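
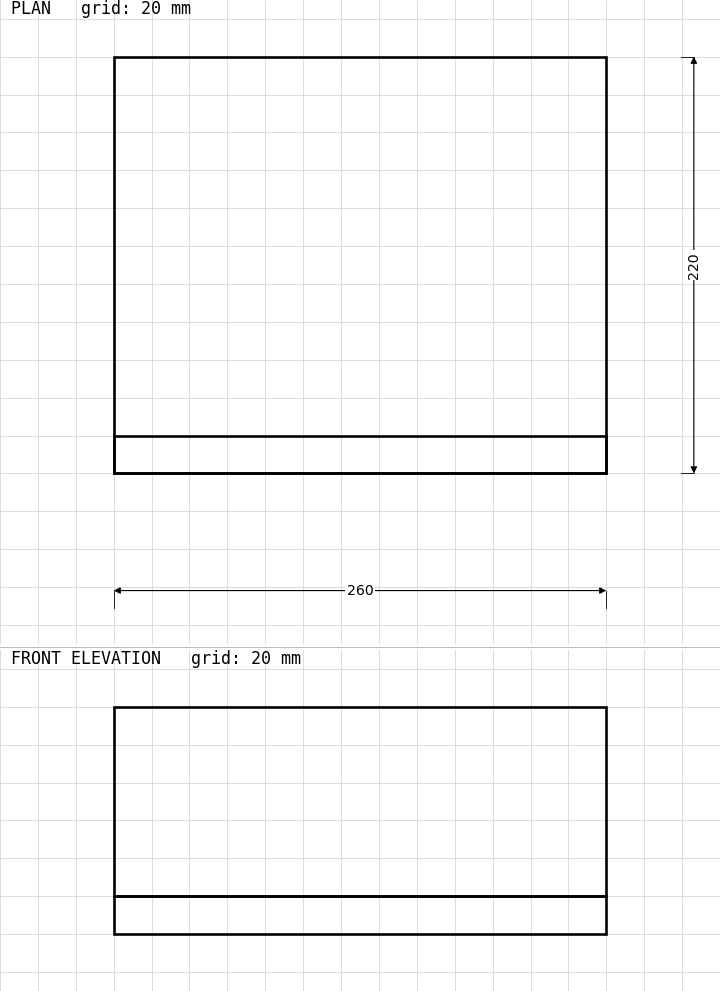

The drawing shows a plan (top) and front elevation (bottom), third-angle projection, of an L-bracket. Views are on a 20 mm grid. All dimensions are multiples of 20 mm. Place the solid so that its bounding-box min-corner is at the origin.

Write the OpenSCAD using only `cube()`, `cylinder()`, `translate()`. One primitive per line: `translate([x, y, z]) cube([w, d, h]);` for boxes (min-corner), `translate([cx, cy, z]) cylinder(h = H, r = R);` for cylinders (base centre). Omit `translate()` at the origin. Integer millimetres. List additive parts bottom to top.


cube([260, 220, 20]);
translate([0, 0, 20]) cube([260, 20, 100]);


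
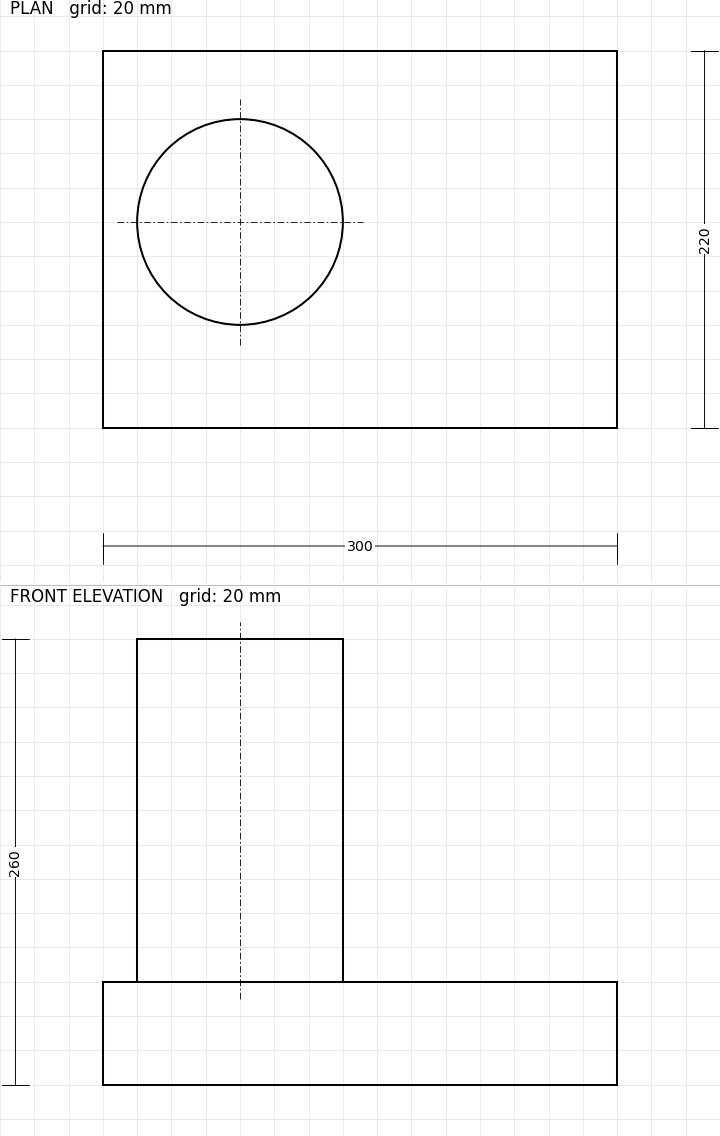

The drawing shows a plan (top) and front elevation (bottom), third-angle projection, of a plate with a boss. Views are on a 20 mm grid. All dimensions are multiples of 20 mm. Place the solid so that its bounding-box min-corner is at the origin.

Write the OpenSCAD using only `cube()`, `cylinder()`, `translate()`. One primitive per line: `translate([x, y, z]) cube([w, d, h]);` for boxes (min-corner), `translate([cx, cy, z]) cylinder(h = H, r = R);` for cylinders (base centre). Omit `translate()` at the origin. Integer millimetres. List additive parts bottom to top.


cube([300, 220, 60]);
translate([80, 120, 60]) cylinder(h = 200, r = 60);


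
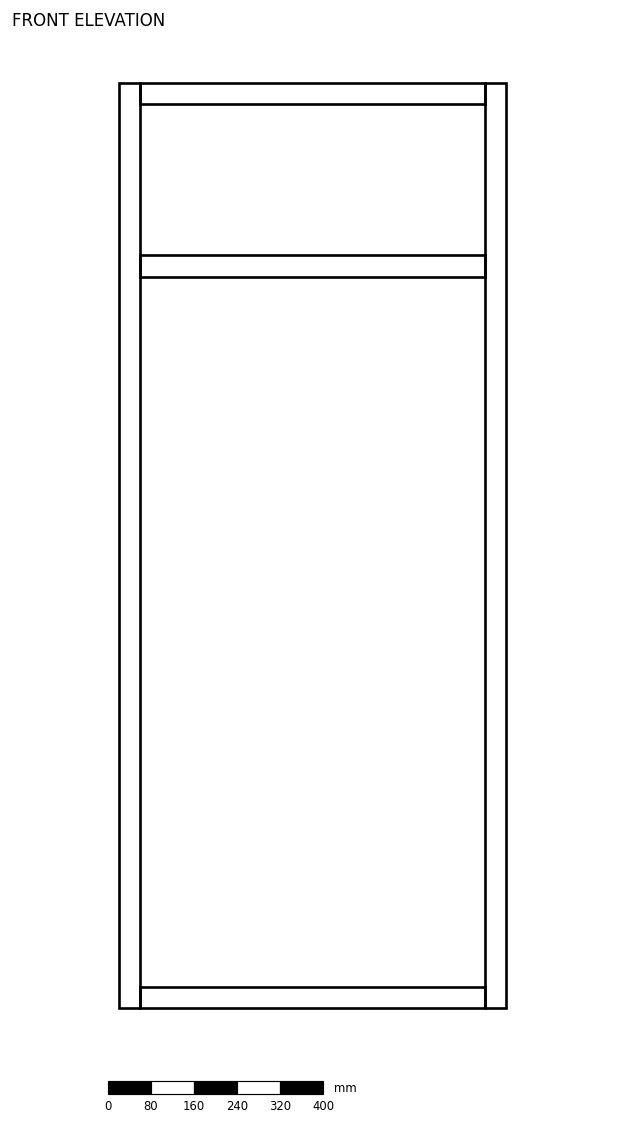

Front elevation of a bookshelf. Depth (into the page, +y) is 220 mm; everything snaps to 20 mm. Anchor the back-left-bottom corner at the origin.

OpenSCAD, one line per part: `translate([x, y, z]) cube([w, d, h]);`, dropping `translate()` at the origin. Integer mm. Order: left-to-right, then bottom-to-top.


cube([40, 220, 1720]);
translate([40, 0, 0]) cube([640, 220, 40]);
translate([40, 0, 1360]) cube([640, 220, 40]);
translate([40, 0, 1680]) cube([640, 220, 40]);
translate([680, 0, 0]) cube([40, 220, 1720]);


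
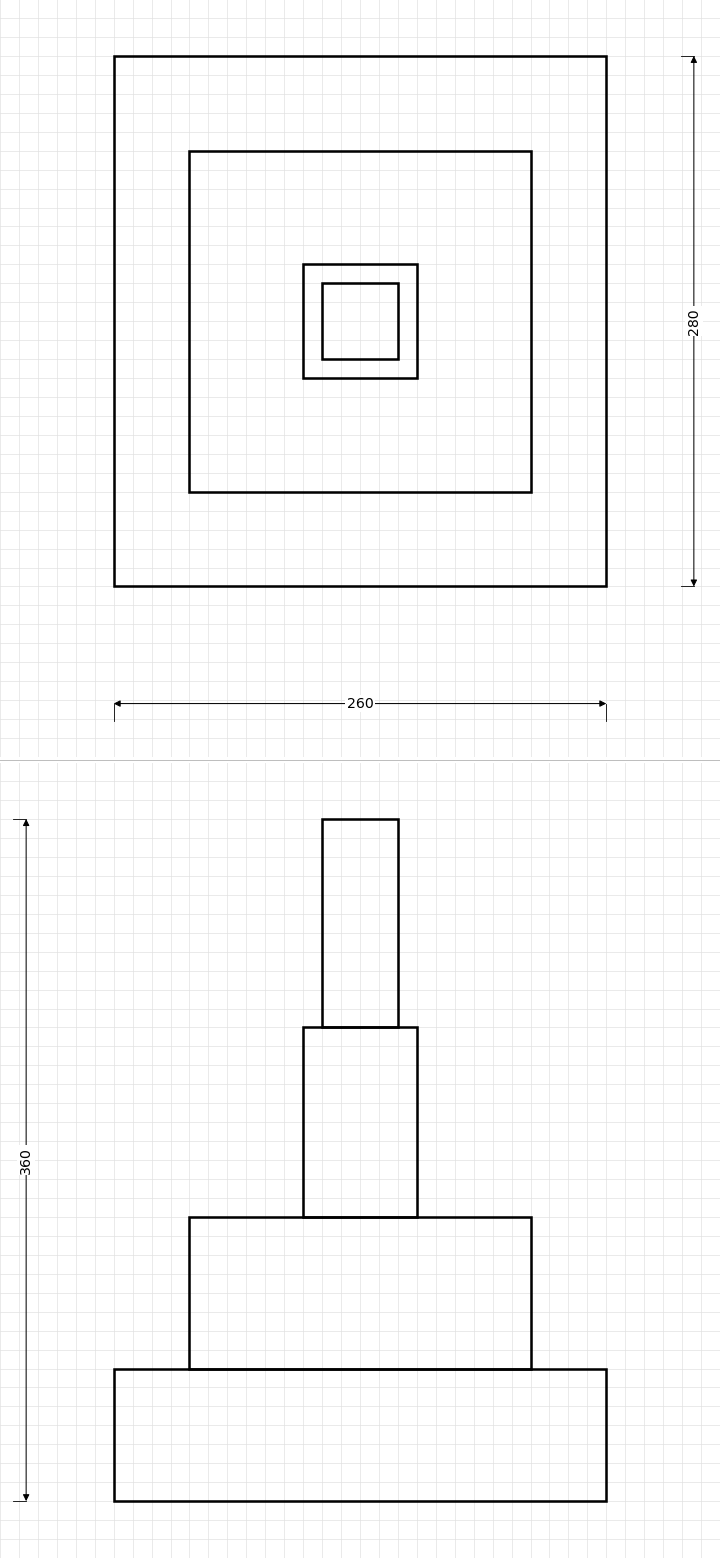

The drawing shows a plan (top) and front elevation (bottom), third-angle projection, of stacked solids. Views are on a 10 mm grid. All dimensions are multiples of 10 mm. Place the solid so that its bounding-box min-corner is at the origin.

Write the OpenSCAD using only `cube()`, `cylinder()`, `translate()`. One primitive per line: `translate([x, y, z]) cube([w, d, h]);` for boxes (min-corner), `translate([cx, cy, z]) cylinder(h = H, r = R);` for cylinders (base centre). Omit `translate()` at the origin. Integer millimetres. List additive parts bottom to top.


cube([260, 280, 70]);
translate([40, 50, 70]) cube([180, 180, 80]);
translate([100, 110, 150]) cube([60, 60, 100]);
translate([110, 120, 250]) cube([40, 40, 110]);


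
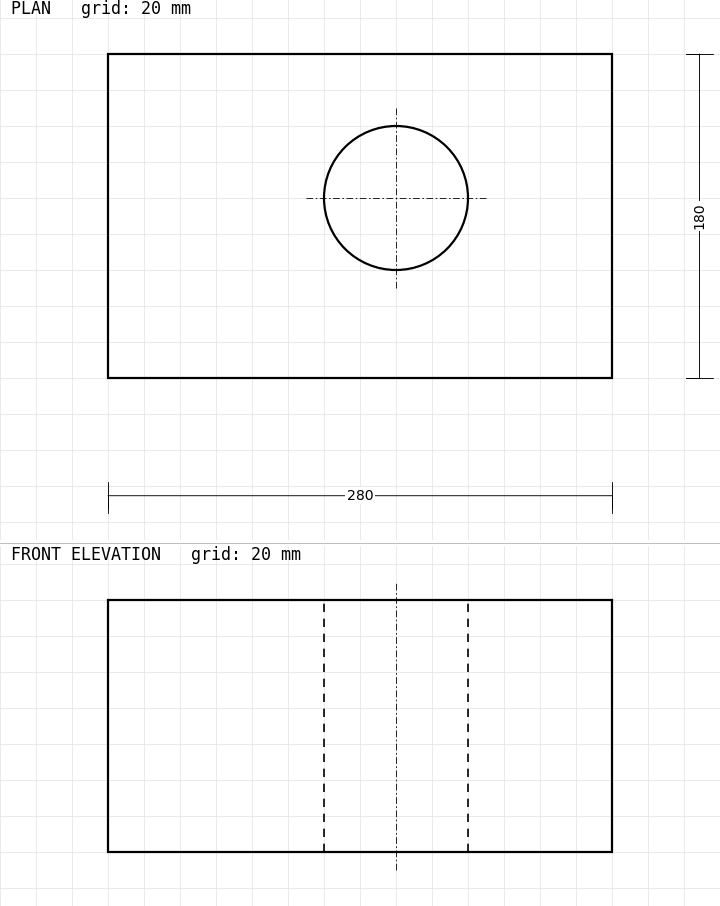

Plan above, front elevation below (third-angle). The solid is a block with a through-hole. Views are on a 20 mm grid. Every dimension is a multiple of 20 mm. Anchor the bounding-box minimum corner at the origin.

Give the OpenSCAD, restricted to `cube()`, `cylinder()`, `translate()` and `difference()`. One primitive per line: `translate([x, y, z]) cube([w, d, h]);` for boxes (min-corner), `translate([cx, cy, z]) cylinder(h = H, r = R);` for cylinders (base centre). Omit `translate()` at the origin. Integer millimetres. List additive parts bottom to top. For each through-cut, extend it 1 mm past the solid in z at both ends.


difference() {
  cube([280, 180, 140]);
  translate([160, 100, -1]) cylinder(h = 142, r = 40);
}


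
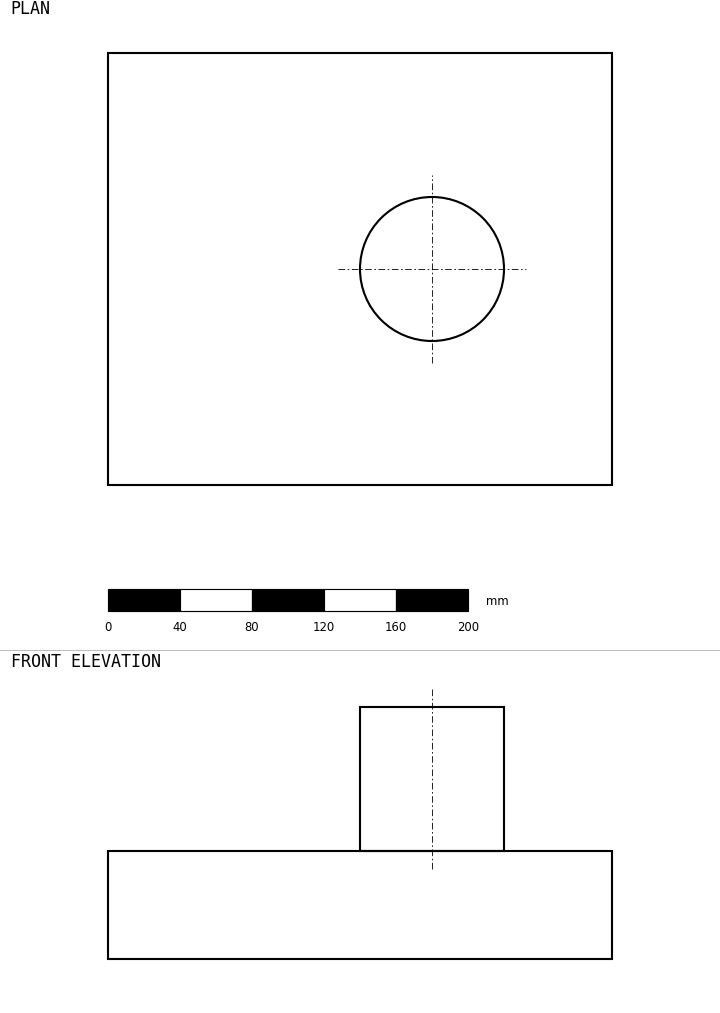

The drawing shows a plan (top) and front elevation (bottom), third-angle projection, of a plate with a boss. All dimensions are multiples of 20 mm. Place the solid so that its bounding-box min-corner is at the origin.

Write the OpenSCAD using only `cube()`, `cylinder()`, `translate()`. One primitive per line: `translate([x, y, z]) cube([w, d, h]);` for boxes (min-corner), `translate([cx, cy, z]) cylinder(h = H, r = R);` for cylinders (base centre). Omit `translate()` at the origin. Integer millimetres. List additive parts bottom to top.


cube([280, 240, 60]);
translate([180, 120, 60]) cylinder(h = 80, r = 40);


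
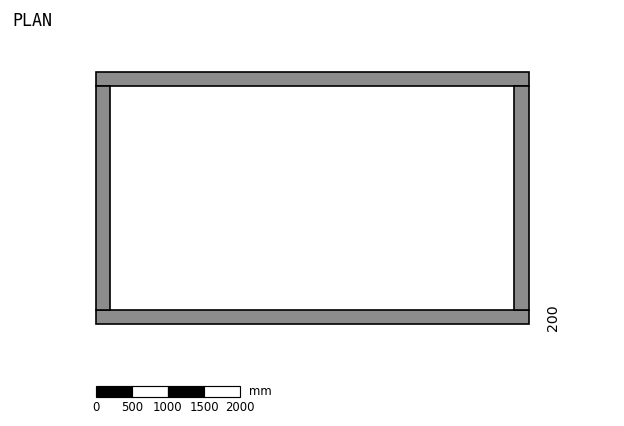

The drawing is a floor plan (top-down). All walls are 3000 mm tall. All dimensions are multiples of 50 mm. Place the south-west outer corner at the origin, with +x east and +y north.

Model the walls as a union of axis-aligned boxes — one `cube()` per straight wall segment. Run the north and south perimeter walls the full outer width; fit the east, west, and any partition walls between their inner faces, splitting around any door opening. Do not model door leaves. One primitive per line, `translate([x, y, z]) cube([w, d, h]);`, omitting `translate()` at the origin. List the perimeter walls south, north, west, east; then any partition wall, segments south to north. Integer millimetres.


cube([6000, 200, 3000]);
translate([0, 3300, 0]) cube([6000, 200, 3000]);
translate([0, 200, 0]) cube([200, 3100, 3000]);
translate([5800, 200, 0]) cube([200, 3100, 3000]);


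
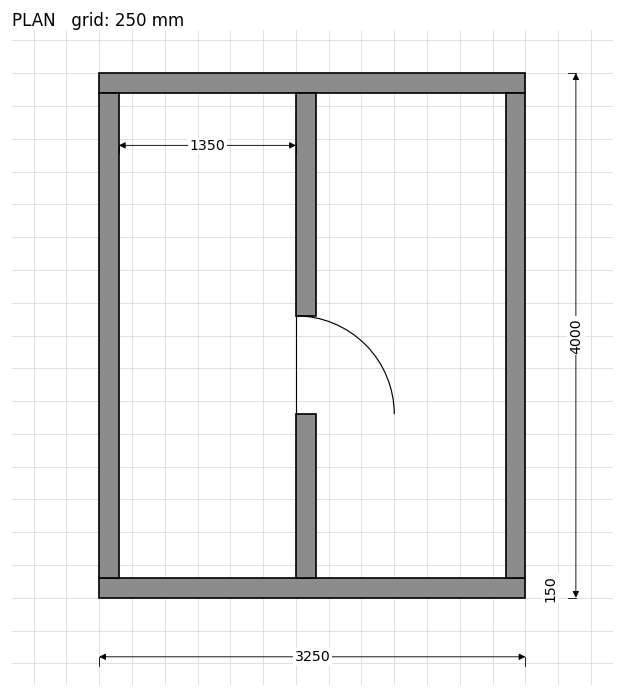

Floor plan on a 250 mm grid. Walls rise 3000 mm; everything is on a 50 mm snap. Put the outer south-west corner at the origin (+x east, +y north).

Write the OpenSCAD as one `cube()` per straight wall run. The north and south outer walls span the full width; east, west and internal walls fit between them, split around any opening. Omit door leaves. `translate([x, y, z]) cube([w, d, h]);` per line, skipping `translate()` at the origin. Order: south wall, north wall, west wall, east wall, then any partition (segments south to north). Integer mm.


cube([3250, 150, 3000]);
translate([0, 3850, 0]) cube([3250, 150, 3000]);
translate([0, 150, 0]) cube([150, 3700, 3000]);
translate([3100, 150, 0]) cube([150, 3700, 3000]);
translate([1500, 150, 0]) cube([150, 1250, 3000]);
translate([1500, 2150, 0]) cube([150, 1700, 3000]);


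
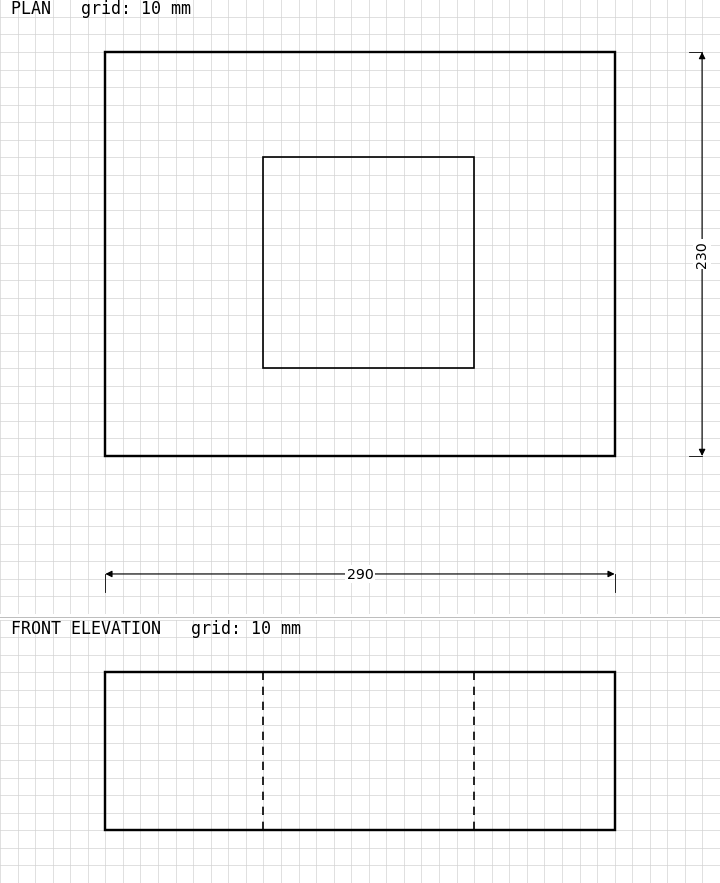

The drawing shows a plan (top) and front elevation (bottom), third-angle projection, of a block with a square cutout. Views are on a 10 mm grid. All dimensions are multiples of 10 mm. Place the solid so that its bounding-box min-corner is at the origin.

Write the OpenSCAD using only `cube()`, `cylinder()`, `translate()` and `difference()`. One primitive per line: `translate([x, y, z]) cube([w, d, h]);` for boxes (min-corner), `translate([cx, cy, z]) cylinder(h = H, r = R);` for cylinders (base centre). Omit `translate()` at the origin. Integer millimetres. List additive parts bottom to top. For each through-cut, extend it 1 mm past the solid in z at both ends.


difference() {
  cube([290, 230, 90]);
  translate([90, 50, -1]) cube([120, 120, 92]);
}


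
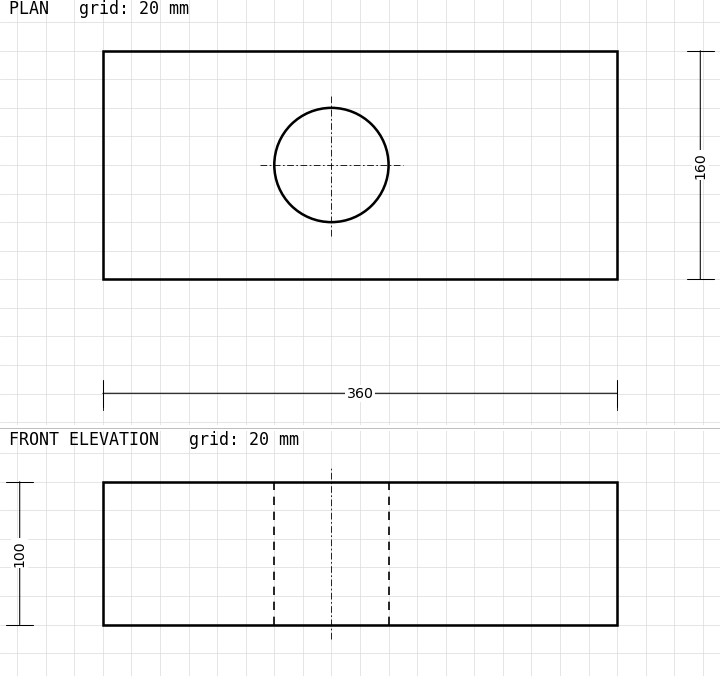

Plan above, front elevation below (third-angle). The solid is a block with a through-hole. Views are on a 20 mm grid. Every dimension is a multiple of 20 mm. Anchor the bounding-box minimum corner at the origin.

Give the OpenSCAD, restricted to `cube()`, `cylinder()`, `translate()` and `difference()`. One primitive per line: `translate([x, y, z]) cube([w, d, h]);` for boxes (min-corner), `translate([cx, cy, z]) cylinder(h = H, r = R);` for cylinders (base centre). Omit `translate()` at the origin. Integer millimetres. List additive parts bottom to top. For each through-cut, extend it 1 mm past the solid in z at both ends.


difference() {
  cube([360, 160, 100]);
  translate([160, 80, -1]) cylinder(h = 102, r = 40);
}


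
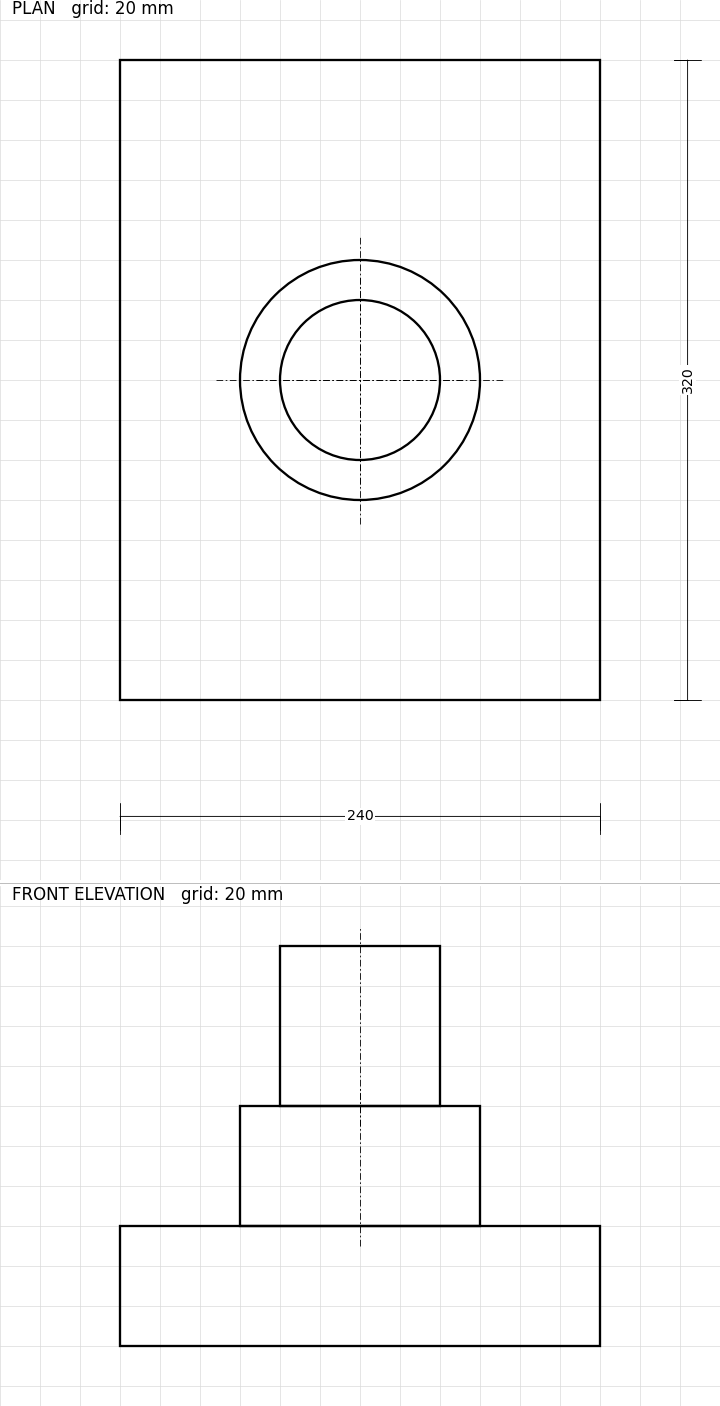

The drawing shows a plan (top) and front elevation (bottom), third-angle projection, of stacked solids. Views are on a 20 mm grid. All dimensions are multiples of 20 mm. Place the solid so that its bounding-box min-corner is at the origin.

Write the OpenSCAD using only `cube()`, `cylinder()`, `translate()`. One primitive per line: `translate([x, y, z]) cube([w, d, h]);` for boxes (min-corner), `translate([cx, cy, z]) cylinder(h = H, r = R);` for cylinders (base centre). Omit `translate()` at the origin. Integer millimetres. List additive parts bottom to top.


cube([240, 320, 60]);
translate([120, 160, 60]) cylinder(h = 60, r = 60);
translate([120, 160, 120]) cylinder(h = 80, r = 40);


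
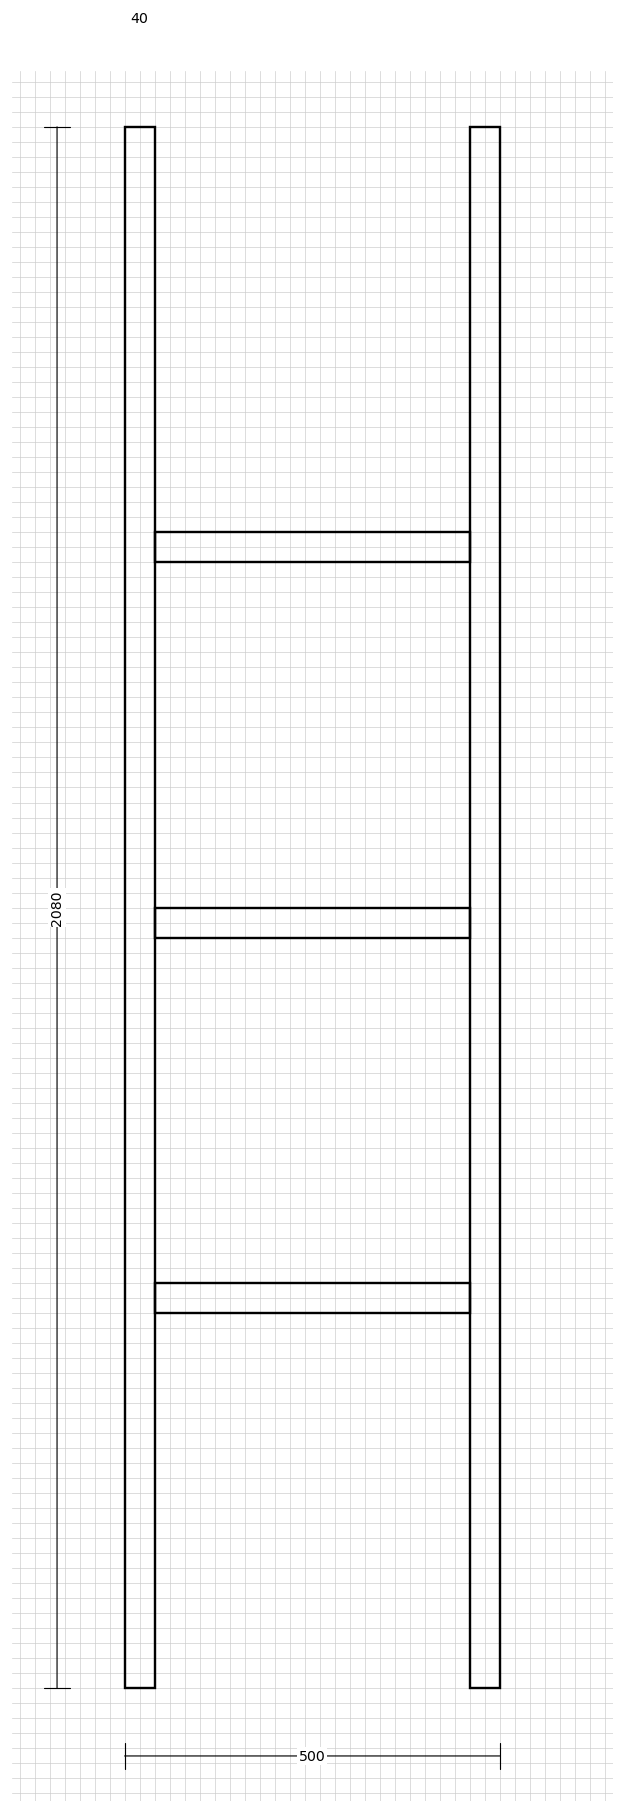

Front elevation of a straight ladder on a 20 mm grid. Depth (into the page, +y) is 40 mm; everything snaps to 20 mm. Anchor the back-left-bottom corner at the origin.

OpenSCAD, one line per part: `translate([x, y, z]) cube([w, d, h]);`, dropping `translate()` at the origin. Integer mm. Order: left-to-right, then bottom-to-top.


cube([40, 40, 2080]);
translate([40, 0, 500]) cube([420, 40, 40]);
translate([40, 0, 1000]) cube([420, 40, 40]);
translate([40, 0, 1500]) cube([420, 40, 40]);
translate([460, 0, 0]) cube([40, 40, 2080]);


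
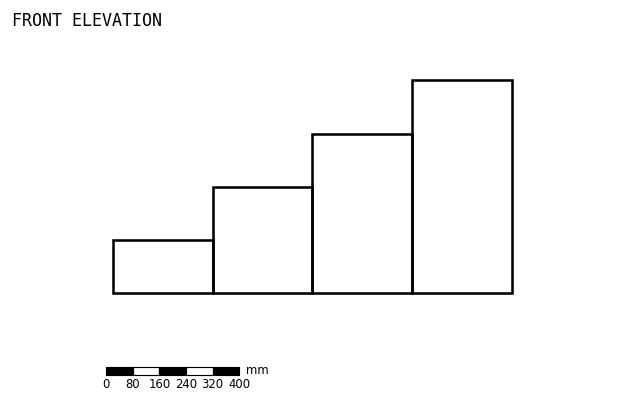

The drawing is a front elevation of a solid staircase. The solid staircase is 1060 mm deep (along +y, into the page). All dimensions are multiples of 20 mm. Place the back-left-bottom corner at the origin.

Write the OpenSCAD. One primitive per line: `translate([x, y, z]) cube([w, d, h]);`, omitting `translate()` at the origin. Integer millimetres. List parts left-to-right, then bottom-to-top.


cube([300, 1060, 160]);
translate([300, 0, 0]) cube([300, 1060, 320]);
translate([600, 0, 0]) cube([300, 1060, 480]);
translate([900, 0, 0]) cube([300, 1060, 640]);


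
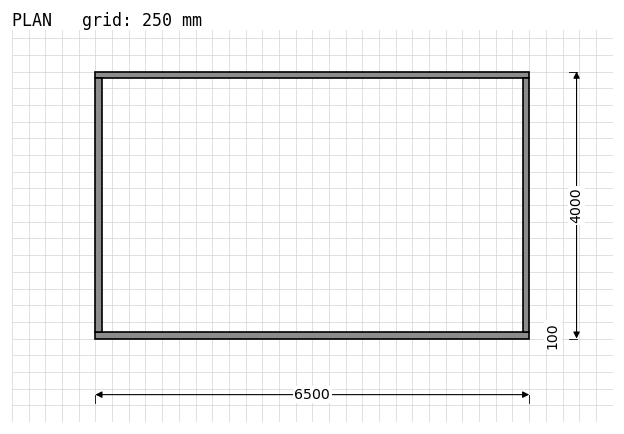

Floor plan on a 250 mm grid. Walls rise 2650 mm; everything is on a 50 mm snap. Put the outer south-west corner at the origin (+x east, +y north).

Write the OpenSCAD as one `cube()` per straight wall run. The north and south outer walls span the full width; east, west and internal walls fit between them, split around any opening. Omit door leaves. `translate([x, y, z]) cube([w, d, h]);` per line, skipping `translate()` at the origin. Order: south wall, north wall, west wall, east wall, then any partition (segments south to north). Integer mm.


cube([6500, 100, 2650]);
translate([0, 3900, 0]) cube([6500, 100, 2650]);
translate([0, 100, 0]) cube([100, 3800, 2650]);
translate([6400, 100, 0]) cube([100, 3800, 2650]);


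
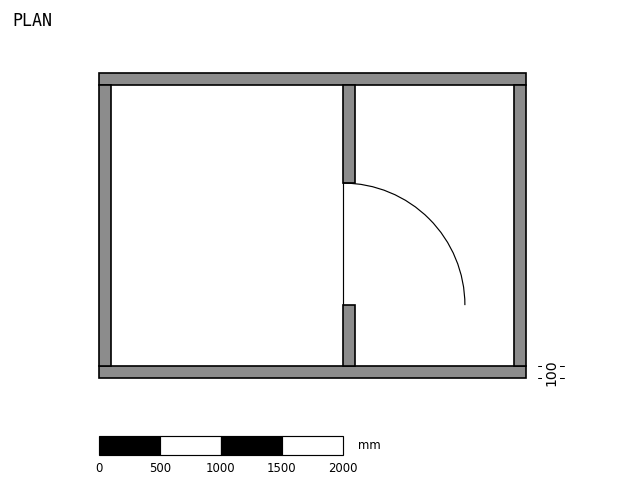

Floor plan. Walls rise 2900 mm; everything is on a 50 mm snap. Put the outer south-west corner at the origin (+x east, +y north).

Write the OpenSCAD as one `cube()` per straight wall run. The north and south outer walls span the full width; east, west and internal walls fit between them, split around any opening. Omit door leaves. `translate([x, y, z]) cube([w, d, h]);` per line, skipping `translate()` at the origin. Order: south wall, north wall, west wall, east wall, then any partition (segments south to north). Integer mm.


cube([3500, 100, 2900]);
translate([0, 2400, 0]) cube([3500, 100, 2900]);
translate([0, 100, 0]) cube([100, 2300, 2900]);
translate([3400, 100, 0]) cube([100, 2300, 2900]);
translate([2000, 100, 0]) cube([100, 500, 2900]);
translate([2000, 1600, 0]) cube([100, 800, 2900]);


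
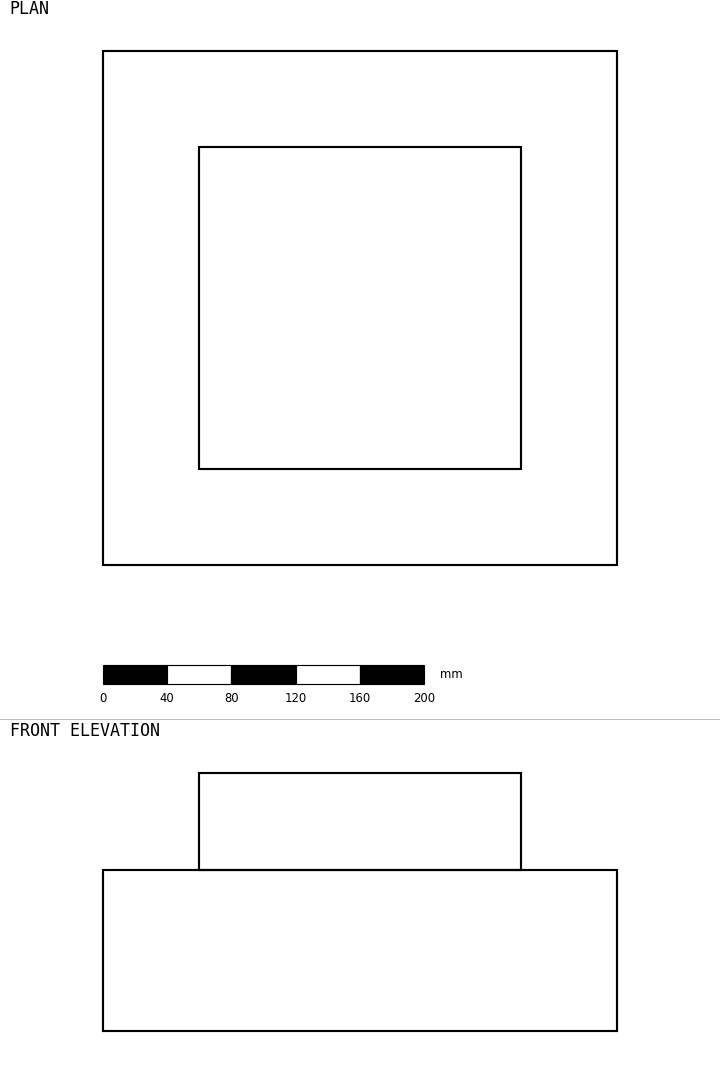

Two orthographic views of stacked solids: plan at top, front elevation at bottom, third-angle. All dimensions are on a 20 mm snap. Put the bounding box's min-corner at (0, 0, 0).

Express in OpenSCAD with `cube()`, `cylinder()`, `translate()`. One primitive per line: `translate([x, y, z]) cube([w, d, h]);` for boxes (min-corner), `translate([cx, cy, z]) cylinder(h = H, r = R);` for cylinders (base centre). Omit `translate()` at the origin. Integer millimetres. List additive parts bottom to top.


cube([320, 320, 100]);
translate([60, 60, 100]) cube([200, 200, 60]);


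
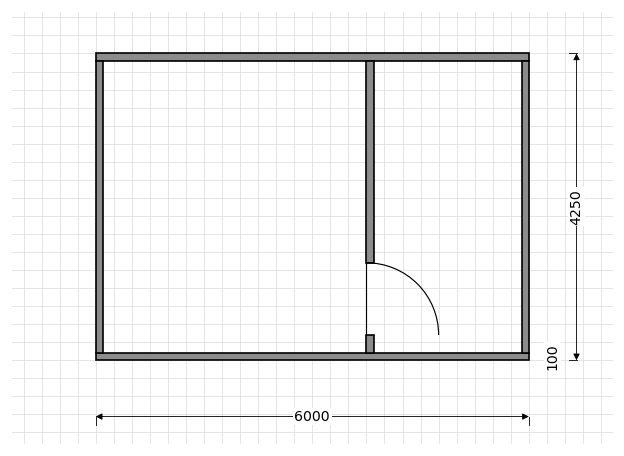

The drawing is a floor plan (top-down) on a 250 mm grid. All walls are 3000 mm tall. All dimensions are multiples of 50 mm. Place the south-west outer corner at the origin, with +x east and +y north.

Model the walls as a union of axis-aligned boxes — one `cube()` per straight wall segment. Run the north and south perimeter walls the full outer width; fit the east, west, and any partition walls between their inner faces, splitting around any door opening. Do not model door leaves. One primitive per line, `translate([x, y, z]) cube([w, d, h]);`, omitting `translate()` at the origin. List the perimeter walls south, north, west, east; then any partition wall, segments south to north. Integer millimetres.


cube([6000, 100, 3000]);
translate([0, 4150, 0]) cube([6000, 100, 3000]);
translate([0, 100, 0]) cube([100, 4050, 3000]);
translate([5900, 100, 0]) cube([100, 4050, 3000]);
translate([3750, 100, 0]) cube([100, 250, 3000]);
translate([3750, 1350, 0]) cube([100, 2800, 3000]);


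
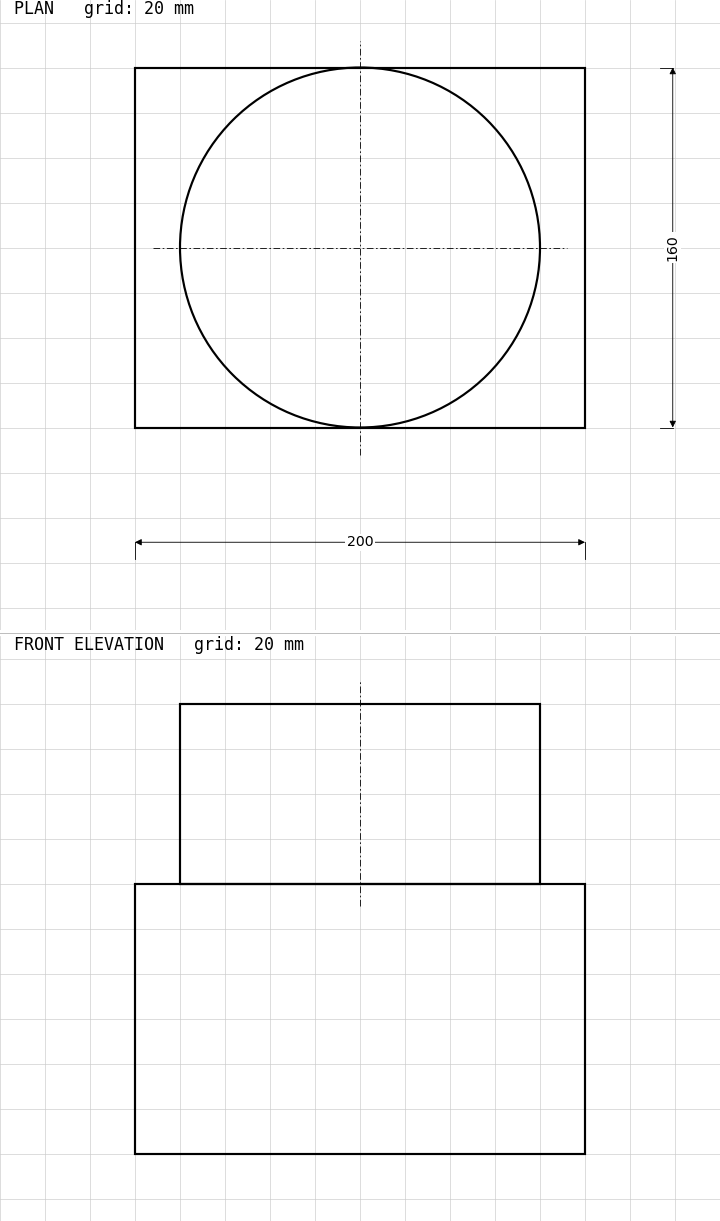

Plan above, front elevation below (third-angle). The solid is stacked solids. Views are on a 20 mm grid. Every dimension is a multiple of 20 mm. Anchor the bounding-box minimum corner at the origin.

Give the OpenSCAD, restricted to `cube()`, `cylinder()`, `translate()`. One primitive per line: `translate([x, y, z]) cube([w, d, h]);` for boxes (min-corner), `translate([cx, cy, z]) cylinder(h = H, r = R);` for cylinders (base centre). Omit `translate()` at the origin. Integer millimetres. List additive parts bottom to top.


cube([200, 160, 120]);
translate([100, 80, 120]) cylinder(h = 80, r = 80);


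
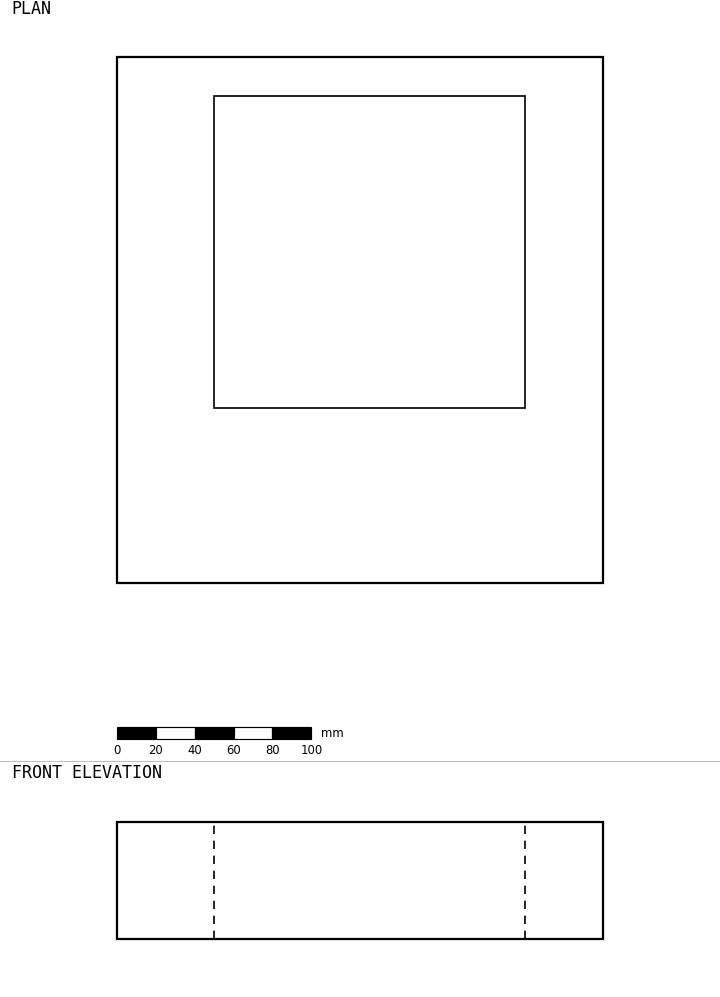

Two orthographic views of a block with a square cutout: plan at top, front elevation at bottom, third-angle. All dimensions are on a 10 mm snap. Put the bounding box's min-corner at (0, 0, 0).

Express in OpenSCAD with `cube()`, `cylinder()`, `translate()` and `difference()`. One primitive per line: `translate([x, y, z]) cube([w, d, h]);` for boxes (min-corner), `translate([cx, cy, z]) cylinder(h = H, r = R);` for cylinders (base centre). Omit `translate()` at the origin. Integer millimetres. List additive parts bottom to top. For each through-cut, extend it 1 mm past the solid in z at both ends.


difference() {
  cube([250, 270, 60]);
  translate([50, 90, -1]) cube([160, 160, 62]);
}


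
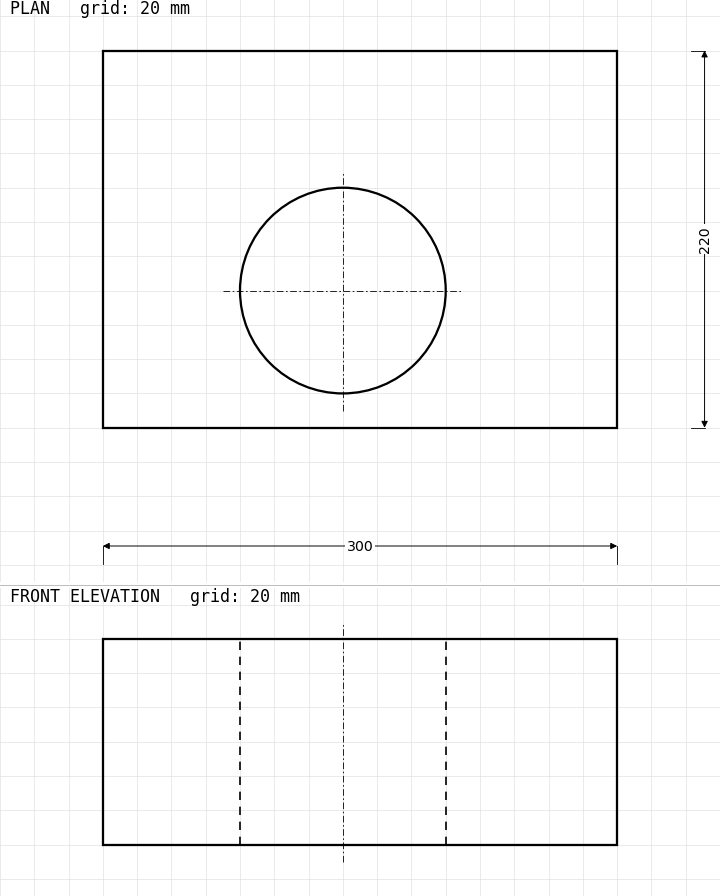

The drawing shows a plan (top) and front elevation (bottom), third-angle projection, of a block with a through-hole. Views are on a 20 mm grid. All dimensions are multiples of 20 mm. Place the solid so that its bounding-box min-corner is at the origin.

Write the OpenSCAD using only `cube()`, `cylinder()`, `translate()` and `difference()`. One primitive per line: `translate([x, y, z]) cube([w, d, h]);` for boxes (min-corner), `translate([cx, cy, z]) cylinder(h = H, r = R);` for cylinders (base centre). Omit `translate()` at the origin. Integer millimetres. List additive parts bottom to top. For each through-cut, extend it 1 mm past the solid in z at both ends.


difference() {
  cube([300, 220, 120]);
  translate([140, 80, -1]) cylinder(h = 122, r = 60);
}


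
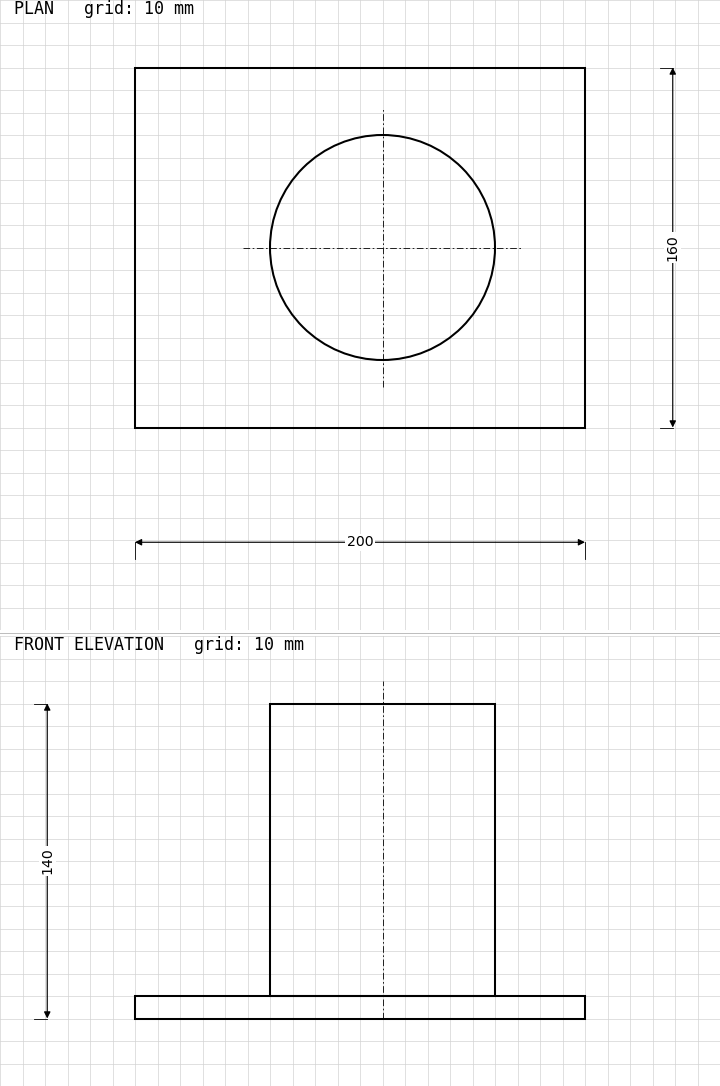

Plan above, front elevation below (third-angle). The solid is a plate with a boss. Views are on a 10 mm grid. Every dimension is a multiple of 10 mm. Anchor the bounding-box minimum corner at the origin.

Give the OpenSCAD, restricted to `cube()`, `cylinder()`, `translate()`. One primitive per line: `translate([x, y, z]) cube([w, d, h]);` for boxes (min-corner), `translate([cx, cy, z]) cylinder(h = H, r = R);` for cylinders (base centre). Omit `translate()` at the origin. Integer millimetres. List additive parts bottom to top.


cube([200, 160, 10]);
translate([110, 80, 10]) cylinder(h = 130, r = 50);


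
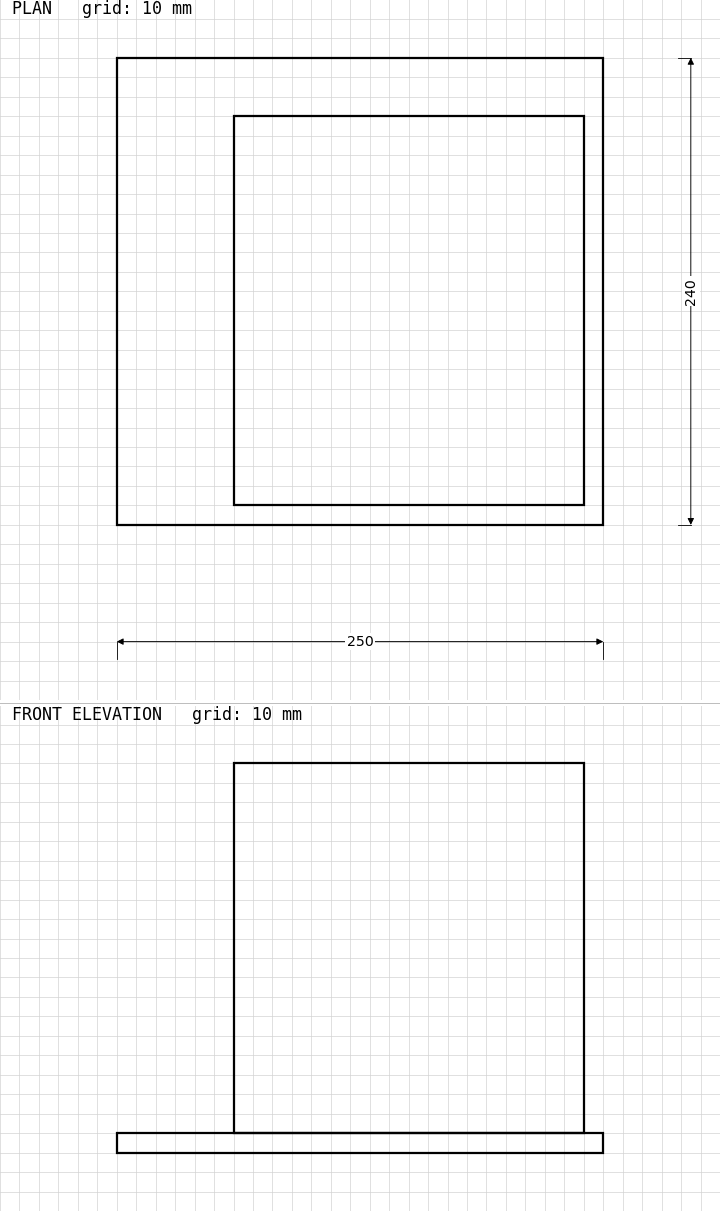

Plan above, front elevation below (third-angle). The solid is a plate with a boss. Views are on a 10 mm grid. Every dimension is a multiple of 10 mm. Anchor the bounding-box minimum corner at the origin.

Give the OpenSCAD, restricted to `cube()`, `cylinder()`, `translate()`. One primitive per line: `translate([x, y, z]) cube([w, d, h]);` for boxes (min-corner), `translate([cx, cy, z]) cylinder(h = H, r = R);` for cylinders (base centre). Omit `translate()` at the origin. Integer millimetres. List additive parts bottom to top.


cube([250, 240, 10]);
translate([60, 10, 10]) cube([180, 200, 190]);


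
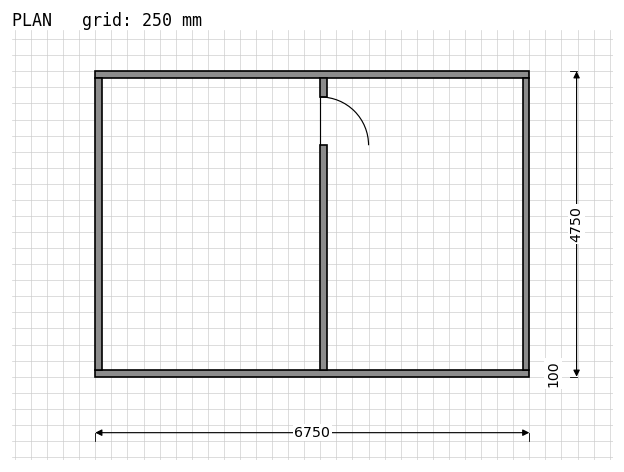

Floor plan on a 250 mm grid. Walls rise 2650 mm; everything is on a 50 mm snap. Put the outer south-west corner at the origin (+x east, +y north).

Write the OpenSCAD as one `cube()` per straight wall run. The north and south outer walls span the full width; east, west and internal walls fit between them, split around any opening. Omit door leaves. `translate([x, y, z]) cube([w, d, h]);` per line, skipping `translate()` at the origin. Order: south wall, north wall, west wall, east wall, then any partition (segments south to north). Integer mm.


cube([6750, 100, 2650]);
translate([0, 4650, 0]) cube([6750, 100, 2650]);
translate([0, 100, 0]) cube([100, 4550, 2650]);
translate([6650, 100, 0]) cube([100, 4550, 2650]);
translate([3500, 100, 0]) cube([100, 3500, 2650]);
translate([3500, 4350, 0]) cube([100, 300, 2650]);


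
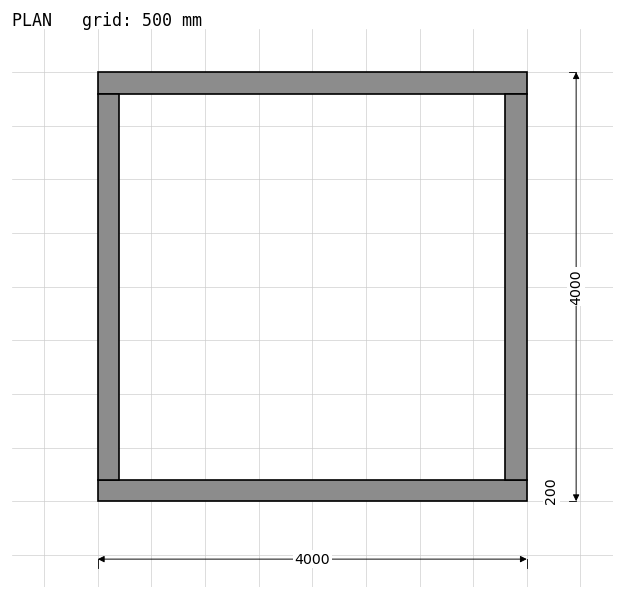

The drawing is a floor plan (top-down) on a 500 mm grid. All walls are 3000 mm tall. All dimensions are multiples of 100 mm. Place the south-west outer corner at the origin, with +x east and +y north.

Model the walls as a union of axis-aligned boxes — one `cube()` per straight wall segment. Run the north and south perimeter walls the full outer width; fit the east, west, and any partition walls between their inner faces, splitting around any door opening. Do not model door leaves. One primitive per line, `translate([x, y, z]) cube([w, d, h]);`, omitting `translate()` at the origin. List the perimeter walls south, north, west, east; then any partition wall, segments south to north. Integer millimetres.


cube([4000, 200, 3000]);
translate([0, 3800, 0]) cube([4000, 200, 3000]);
translate([0, 200, 0]) cube([200, 3600, 3000]);
translate([3800, 200, 0]) cube([200, 3600, 3000]);


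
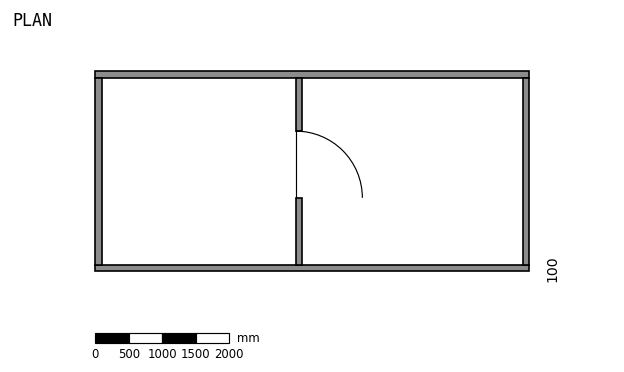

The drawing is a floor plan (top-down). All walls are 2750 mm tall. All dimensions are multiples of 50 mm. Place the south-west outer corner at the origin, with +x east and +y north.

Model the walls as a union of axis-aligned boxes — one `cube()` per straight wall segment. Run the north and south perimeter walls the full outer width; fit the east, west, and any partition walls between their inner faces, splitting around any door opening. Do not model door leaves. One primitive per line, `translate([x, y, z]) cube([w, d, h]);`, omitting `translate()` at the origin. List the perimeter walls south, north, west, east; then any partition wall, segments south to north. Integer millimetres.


cube([6500, 100, 2750]);
translate([0, 2900, 0]) cube([6500, 100, 2750]);
translate([0, 100, 0]) cube([100, 2800, 2750]);
translate([6400, 100, 0]) cube([100, 2800, 2750]);
translate([3000, 100, 0]) cube([100, 1000, 2750]);
translate([3000, 2100, 0]) cube([100, 800, 2750]);


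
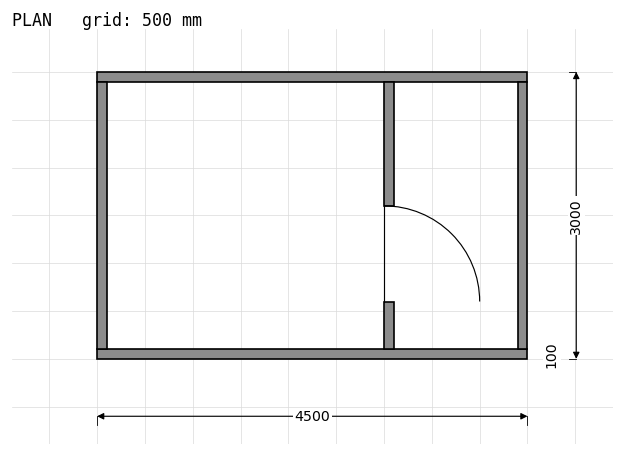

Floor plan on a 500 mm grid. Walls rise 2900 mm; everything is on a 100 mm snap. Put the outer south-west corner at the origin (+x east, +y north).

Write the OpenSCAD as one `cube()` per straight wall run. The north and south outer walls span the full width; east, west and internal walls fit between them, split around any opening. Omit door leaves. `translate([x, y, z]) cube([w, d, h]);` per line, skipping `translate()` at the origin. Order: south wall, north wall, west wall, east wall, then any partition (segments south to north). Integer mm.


cube([4500, 100, 2900]);
translate([0, 2900, 0]) cube([4500, 100, 2900]);
translate([0, 100, 0]) cube([100, 2800, 2900]);
translate([4400, 100, 0]) cube([100, 2800, 2900]);
translate([3000, 100, 0]) cube([100, 500, 2900]);
translate([3000, 1600, 0]) cube([100, 1300, 2900]);


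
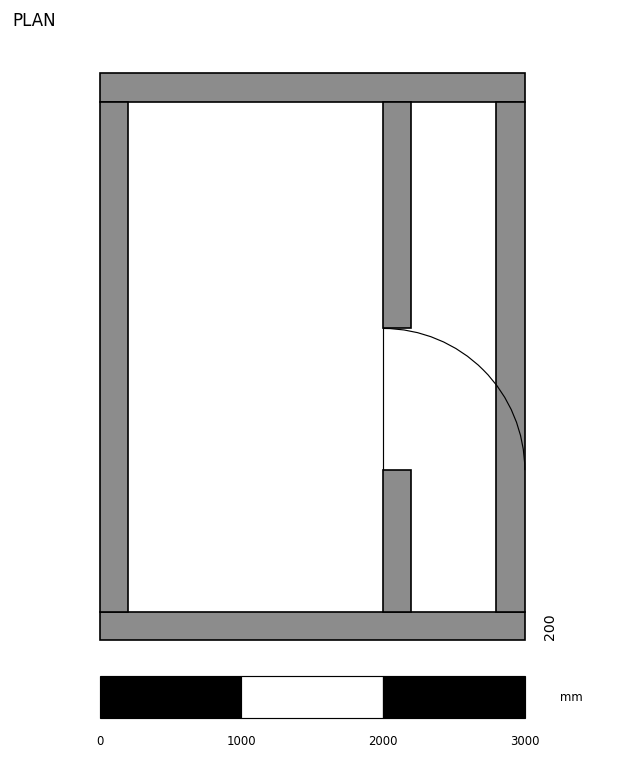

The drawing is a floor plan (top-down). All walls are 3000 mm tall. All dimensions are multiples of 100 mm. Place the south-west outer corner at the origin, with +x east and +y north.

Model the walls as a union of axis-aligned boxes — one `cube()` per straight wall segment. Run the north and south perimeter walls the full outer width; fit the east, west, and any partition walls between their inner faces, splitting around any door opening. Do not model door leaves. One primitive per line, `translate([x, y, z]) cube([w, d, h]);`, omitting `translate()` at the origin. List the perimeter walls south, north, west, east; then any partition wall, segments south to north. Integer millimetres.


cube([3000, 200, 3000]);
translate([0, 3800, 0]) cube([3000, 200, 3000]);
translate([0, 200, 0]) cube([200, 3600, 3000]);
translate([2800, 200, 0]) cube([200, 3600, 3000]);
translate([2000, 200, 0]) cube([200, 1000, 3000]);
translate([2000, 2200, 0]) cube([200, 1600, 3000]);


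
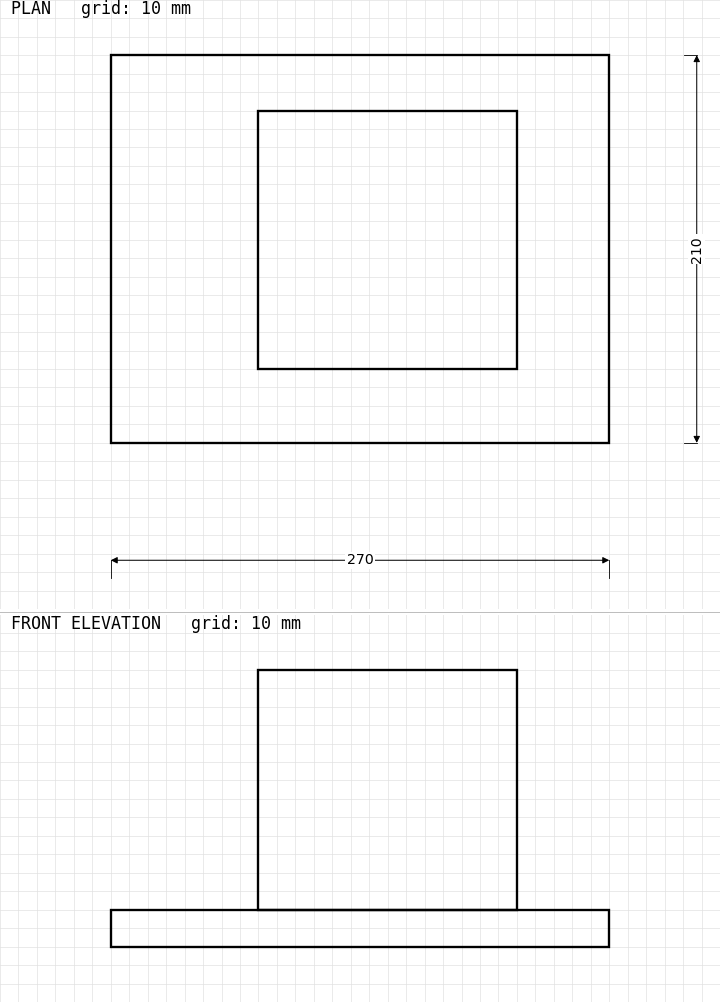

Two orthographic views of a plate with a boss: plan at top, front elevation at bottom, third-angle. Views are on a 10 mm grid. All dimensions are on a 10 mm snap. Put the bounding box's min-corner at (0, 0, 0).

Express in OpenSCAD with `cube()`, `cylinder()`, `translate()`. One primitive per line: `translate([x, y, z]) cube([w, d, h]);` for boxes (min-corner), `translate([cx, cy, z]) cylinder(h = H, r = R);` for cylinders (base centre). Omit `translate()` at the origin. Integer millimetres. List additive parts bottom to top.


cube([270, 210, 20]);
translate([80, 40, 20]) cube([140, 140, 130]);


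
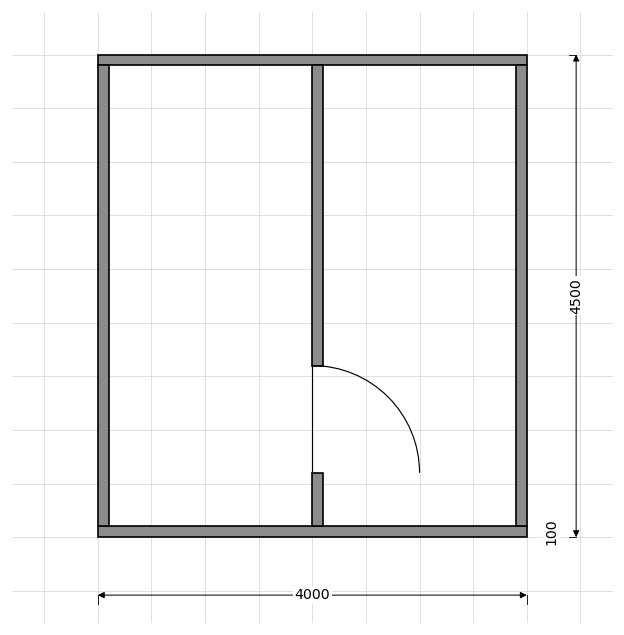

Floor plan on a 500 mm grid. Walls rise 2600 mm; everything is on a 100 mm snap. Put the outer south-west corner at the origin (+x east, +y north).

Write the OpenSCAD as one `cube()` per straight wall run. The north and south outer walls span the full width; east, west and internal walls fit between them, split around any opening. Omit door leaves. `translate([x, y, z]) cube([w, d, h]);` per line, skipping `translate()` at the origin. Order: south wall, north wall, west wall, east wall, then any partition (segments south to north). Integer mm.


cube([4000, 100, 2600]);
translate([0, 4400, 0]) cube([4000, 100, 2600]);
translate([0, 100, 0]) cube([100, 4300, 2600]);
translate([3900, 100, 0]) cube([100, 4300, 2600]);
translate([2000, 100, 0]) cube([100, 500, 2600]);
translate([2000, 1600, 0]) cube([100, 2800, 2600]);


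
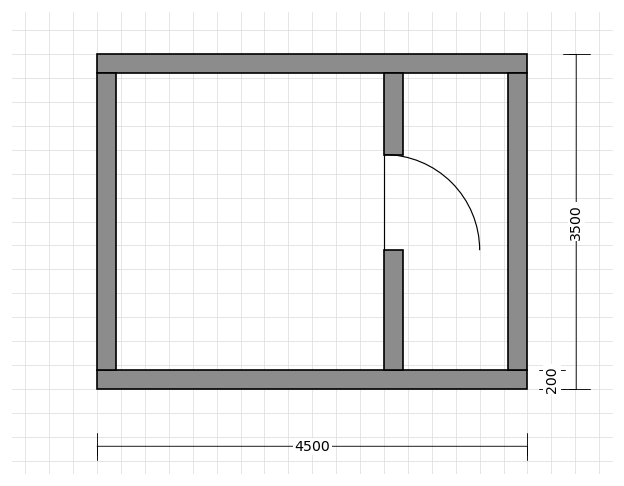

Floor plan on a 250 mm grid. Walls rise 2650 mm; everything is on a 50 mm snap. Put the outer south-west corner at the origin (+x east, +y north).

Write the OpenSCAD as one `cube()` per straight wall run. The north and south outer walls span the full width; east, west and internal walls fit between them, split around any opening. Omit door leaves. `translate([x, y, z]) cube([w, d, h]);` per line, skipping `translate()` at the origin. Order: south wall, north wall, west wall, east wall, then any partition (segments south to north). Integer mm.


cube([4500, 200, 2650]);
translate([0, 3300, 0]) cube([4500, 200, 2650]);
translate([0, 200, 0]) cube([200, 3100, 2650]);
translate([4300, 200, 0]) cube([200, 3100, 2650]);
translate([3000, 200, 0]) cube([200, 1250, 2650]);
translate([3000, 2450, 0]) cube([200, 850, 2650]);


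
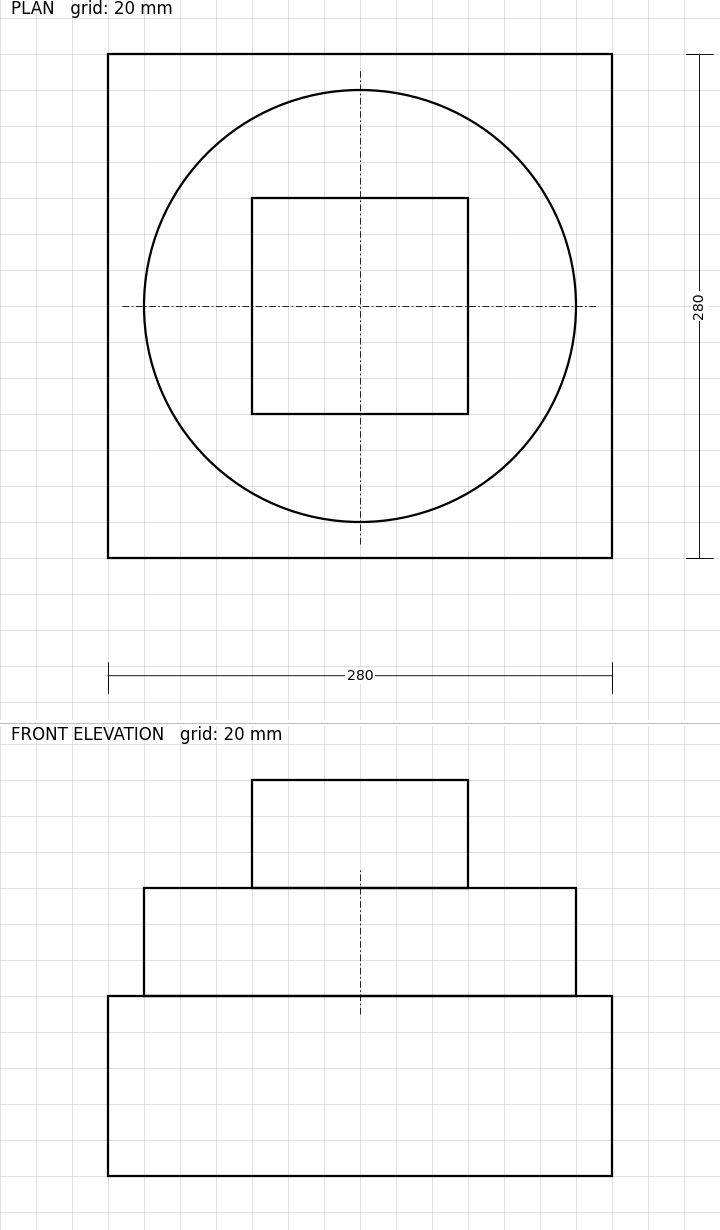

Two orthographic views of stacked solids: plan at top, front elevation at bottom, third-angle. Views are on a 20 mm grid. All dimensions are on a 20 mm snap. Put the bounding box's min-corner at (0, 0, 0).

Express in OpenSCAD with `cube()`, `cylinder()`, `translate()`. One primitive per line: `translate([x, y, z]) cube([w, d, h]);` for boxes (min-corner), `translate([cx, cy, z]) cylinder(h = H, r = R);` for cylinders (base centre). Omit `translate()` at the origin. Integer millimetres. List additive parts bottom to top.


cube([280, 280, 100]);
translate([140, 140, 100]) cylinder(h = 60, r = 120);
translate([80, 80, 160]) cube([120, 120, 60]);


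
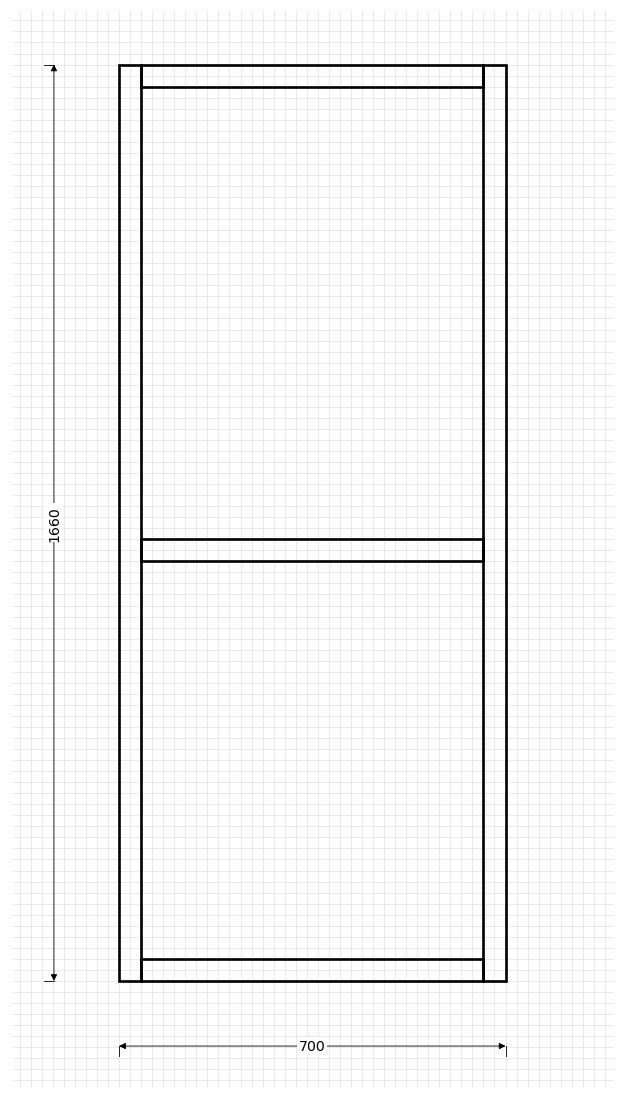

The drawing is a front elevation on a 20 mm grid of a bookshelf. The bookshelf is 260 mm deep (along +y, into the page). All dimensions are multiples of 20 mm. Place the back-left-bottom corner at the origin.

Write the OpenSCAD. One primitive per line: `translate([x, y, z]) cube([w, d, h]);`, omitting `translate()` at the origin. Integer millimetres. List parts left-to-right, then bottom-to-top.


cube([40, 260, 1660]);
translate([40, 0, 0]) cube([620, 260, 40]);
translate([40, 0, 760]) cube([620, 260, 40]);
translate([40, 0, 1620]) cube([620, 260, 40]);
translate([660, 0, 0]) cube([40, 260, 1660]);


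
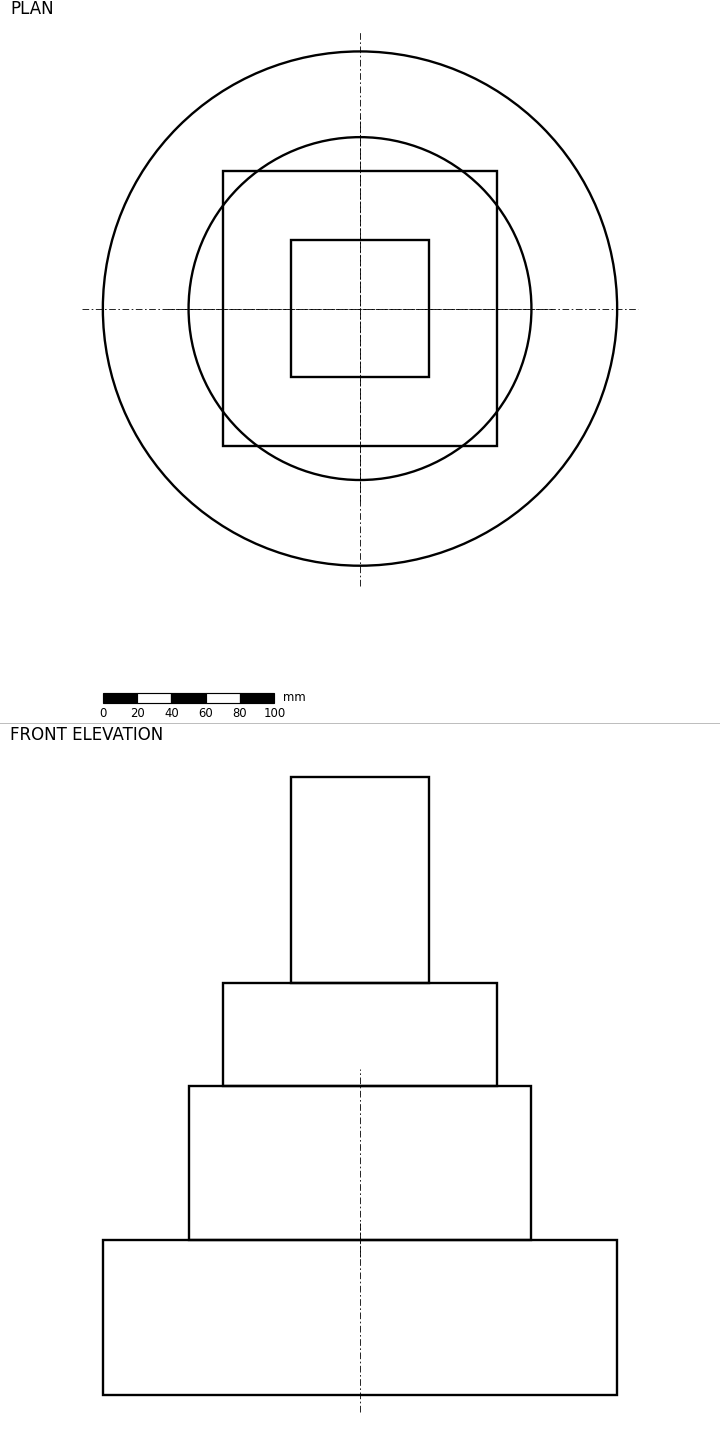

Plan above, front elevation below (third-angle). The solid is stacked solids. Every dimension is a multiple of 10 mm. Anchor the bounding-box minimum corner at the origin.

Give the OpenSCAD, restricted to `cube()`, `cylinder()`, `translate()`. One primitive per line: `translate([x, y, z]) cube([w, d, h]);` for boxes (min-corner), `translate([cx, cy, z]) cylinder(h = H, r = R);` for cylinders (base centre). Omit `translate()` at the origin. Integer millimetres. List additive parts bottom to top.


translate([150, 150, 0]) cylinder(h = 90, r = 150);
translate([150, 150, 90]) cylinder(h = 90, r = 100);
translate([70, 70, 180]) cube([160, 160, 60]);
translate([110, 110, 240]) cube([80, 80, 120]);


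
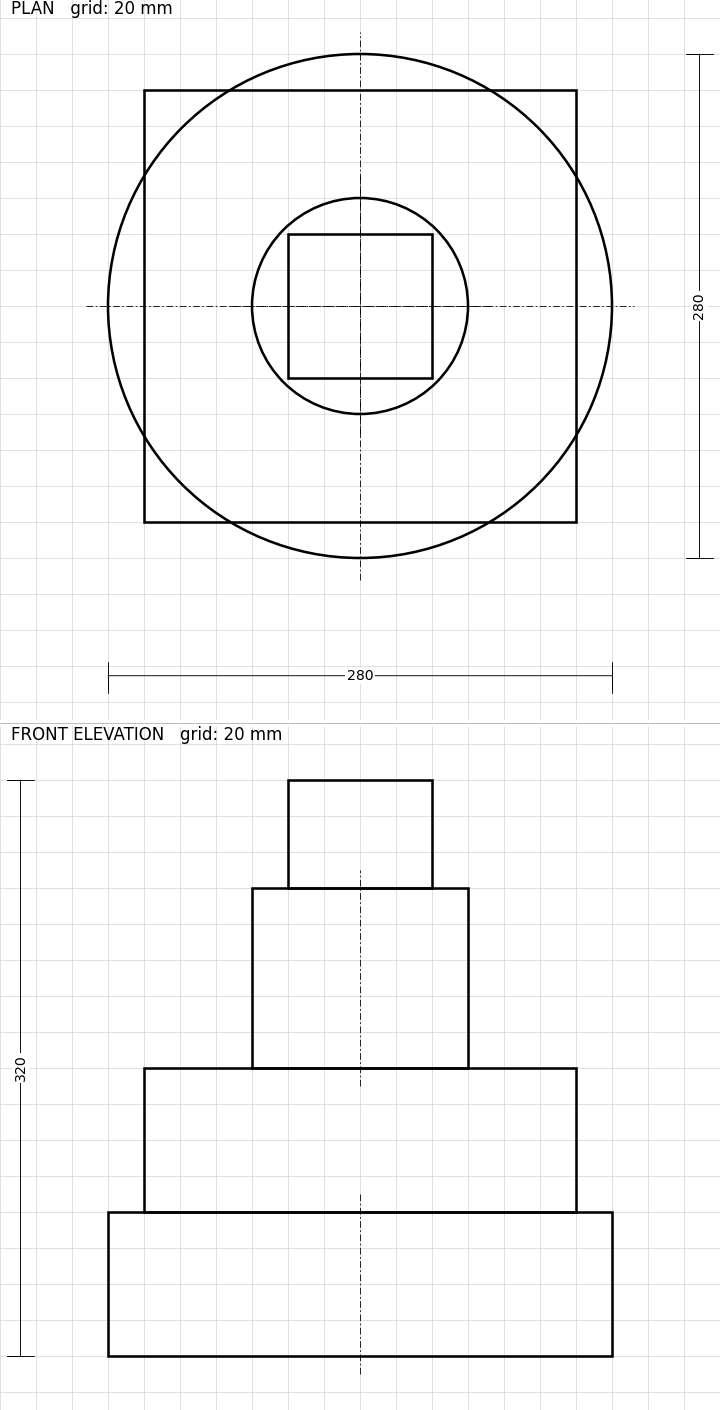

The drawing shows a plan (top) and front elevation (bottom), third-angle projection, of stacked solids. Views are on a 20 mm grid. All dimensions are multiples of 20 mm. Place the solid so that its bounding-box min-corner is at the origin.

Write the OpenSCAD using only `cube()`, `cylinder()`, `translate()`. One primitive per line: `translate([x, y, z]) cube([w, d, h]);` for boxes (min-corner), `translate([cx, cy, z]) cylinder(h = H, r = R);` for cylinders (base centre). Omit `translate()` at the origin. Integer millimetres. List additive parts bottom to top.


translate([140, 140, 0]) cylinder(h = 80, r = 140);
translate([20, 20, 80]) cube([240, 240, 80]);
translate([140, 140, 160]) cylinder(h = 100, r = 60);
translate([100, 100, 260]) cube([80, 80, 60]);


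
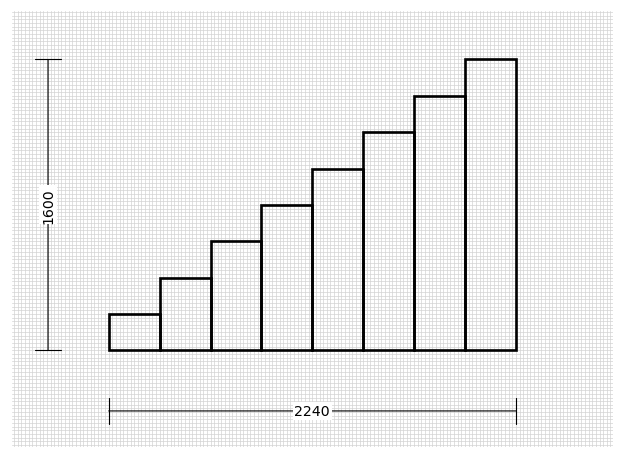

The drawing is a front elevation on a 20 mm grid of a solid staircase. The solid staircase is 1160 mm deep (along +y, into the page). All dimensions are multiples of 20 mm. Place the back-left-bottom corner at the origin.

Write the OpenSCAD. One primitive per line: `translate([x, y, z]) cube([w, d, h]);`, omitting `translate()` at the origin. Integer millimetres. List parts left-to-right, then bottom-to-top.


cube([280, 1160, 200]);
translate([280, 0, 0]) cube([280, 1160, 400]);
translate([560, 0, 0]) cube([280, 1160, 600]);
translate([840, 0, 0]) cube([280, 1160, 800]);
translate([1120, 0, 0]) cube([280, 1160, 1000]);
translate([1400, 0, 0]) cube([280, 1160, 1200]);
translate([1680, 0, 0]) cube([280, 1160, 1400]);
translate([1960, 0, 0]) cube([280, 1160, 1600]);


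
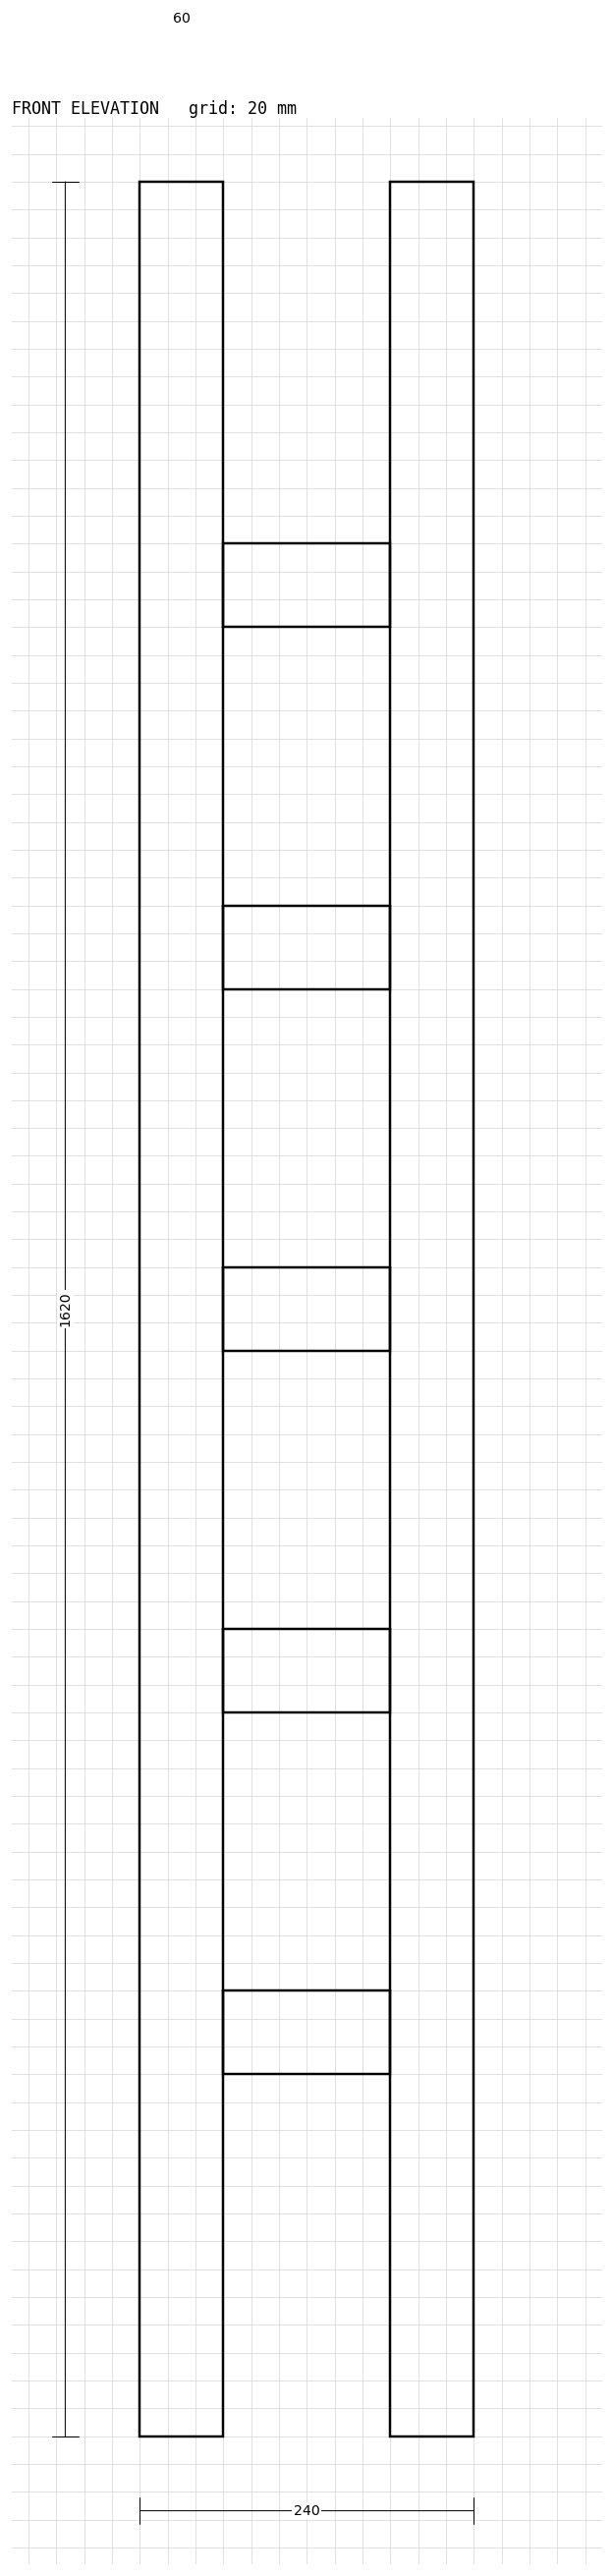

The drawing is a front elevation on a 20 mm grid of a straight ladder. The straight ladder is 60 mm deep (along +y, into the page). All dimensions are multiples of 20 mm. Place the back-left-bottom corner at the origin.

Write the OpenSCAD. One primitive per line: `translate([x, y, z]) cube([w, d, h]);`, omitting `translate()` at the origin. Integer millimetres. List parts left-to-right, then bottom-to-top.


cube([60, 60, 1620]);
translate([60, 0, 260]) cube([120, 60, 60]);
translate([60, 0, 520]) cube([120, 60, 60]);
translate([60, 0, 780]) cube([120, 60, 60]);
translate([60, 0, 1040]) cube([120, 60, 60]);
translate([60, 0, 1300]) cube([120, 60, 60]);
translate([180, 0, 0]) cube([60, 60, 1620]);
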